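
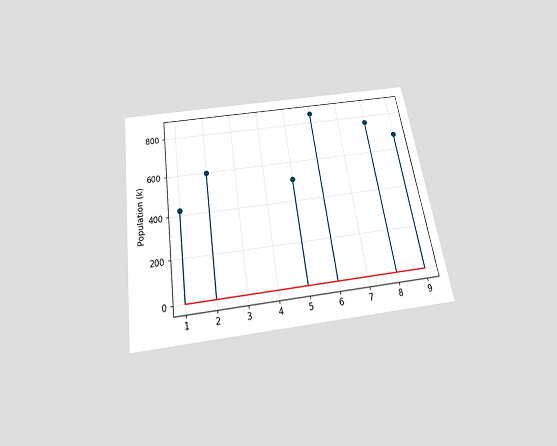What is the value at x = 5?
510k

The chart is tilted about 9° counter-clockwise and viewed slightly from below. The stem at x=5 reaches 510k.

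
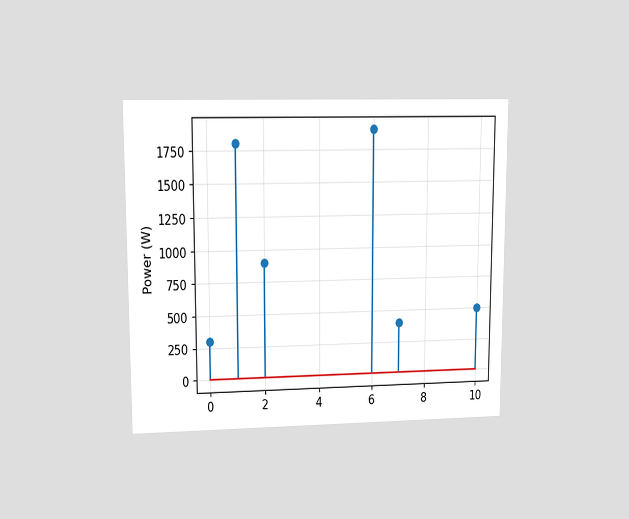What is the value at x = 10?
500W

The chart is viewed at a slight angle. The stem at x=10 reaches 500W.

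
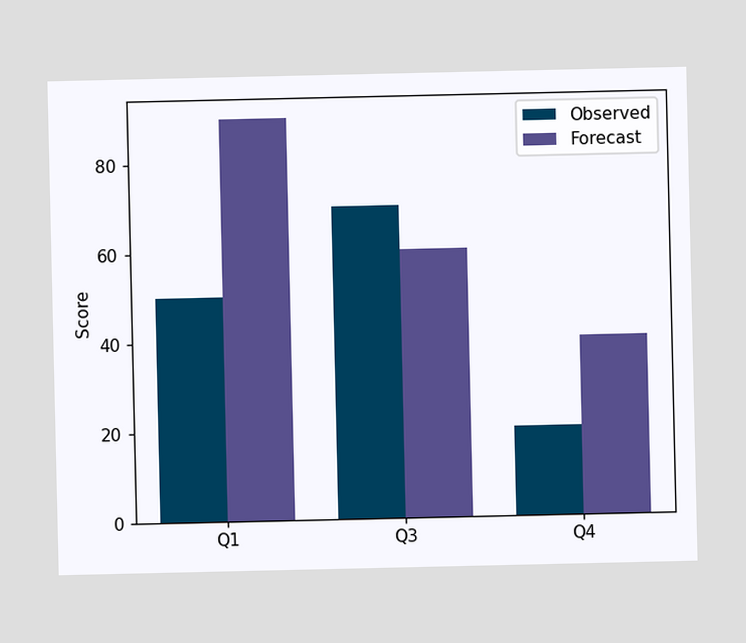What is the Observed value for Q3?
70

The Observed bar at Q3 reaches 70 on the y-axis.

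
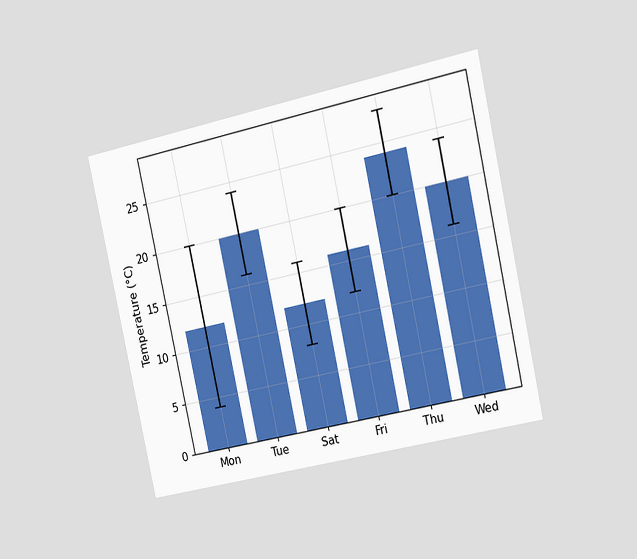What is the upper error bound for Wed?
24°C

The chart is tilted about 12° counter-clockwise and viewed slightly from the right. The Wed bar's upper whisker reaches 24°C.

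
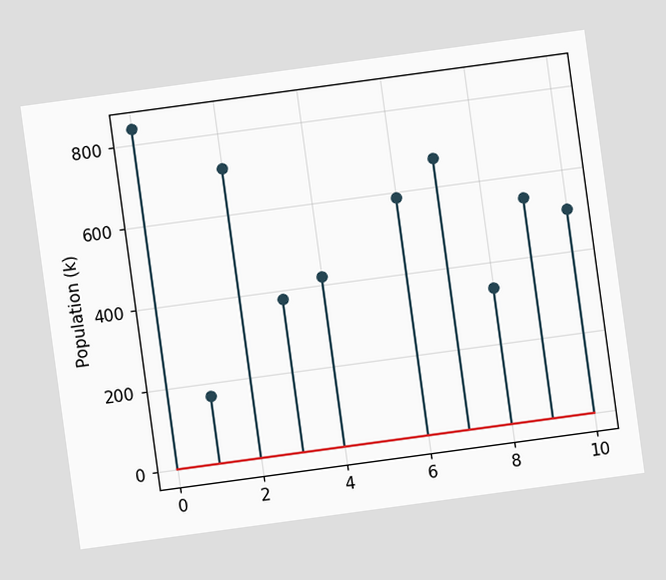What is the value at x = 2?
The chart is tilted about 8° counter-clockwise. The stem at x=2 reaches 714k.

714k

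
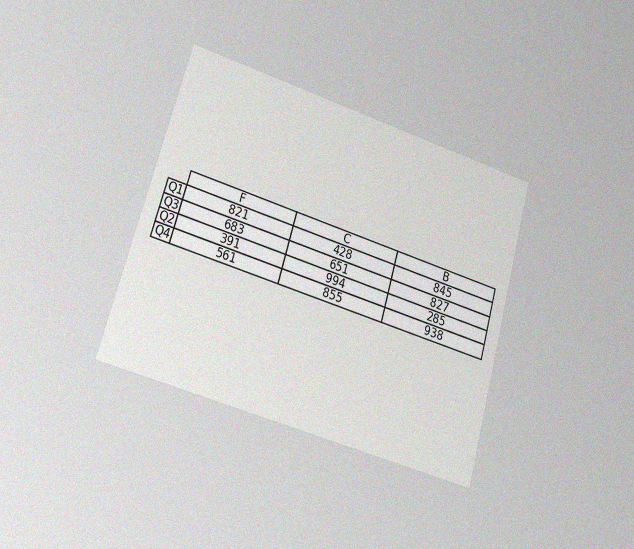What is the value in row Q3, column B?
827

The chart is tilted about 16° clockwise and viewed at a slight angle, with some photo noise. The (Q3, B) cell reads 827.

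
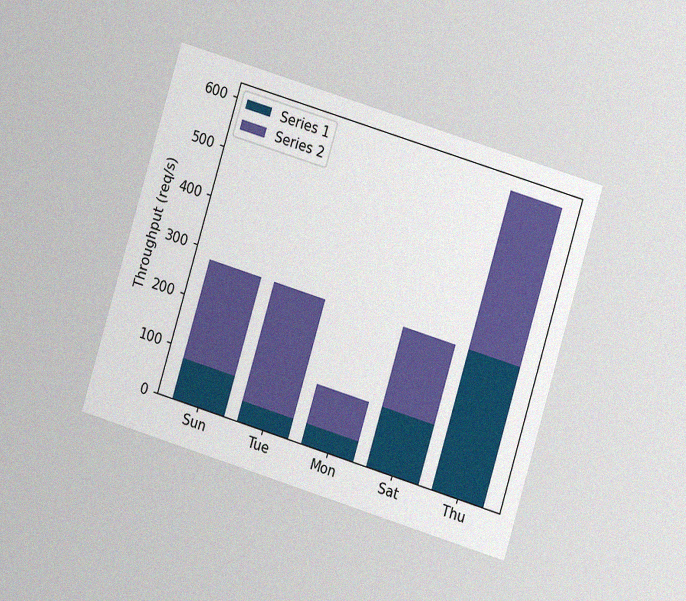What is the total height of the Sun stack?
The chart is tilted about 17° clockwise and viewed at a slight angle, with some photo noise. The Sun stack's top reaches 280req/s on the y-axis.

280req/s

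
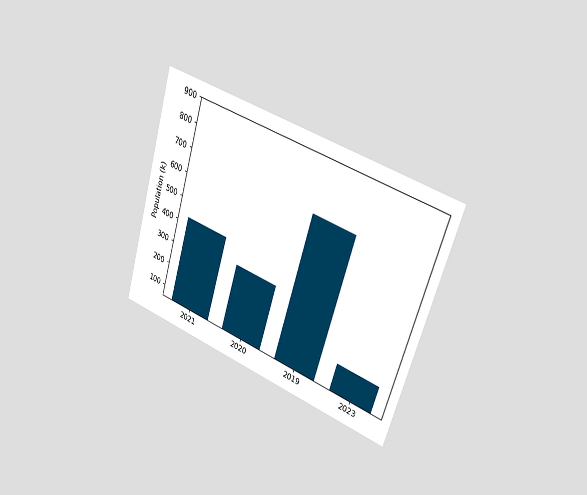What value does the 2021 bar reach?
425k

The chart is tilted about 17° clockwise and viewed slightly from the right. Reading along the chart's y-axis, the 2021 bar reaches 425k.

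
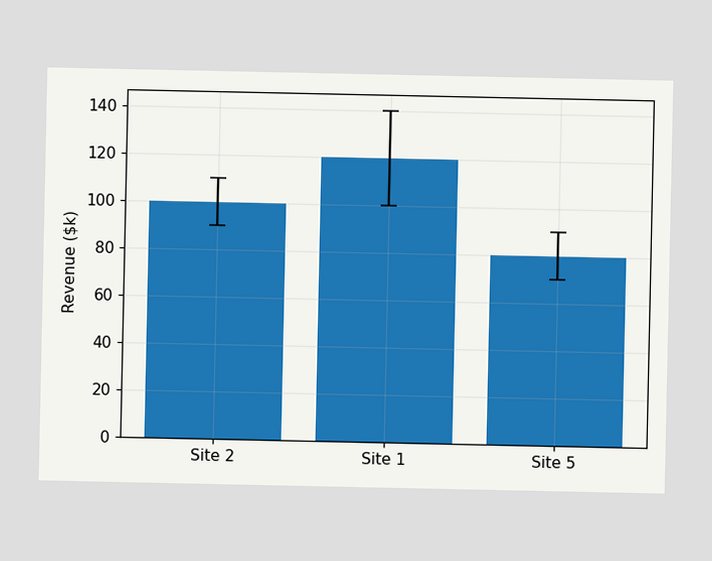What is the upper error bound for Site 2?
The Site 2 bar's upper whisker reaches $110k.

$110k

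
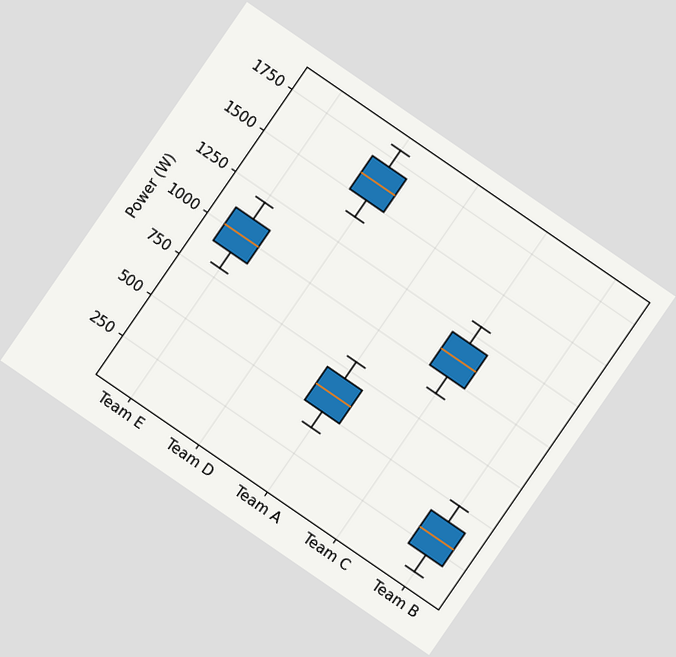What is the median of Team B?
300W

The chart is tilted about 35° clockwise. The median line in the Team B box sits at 300W.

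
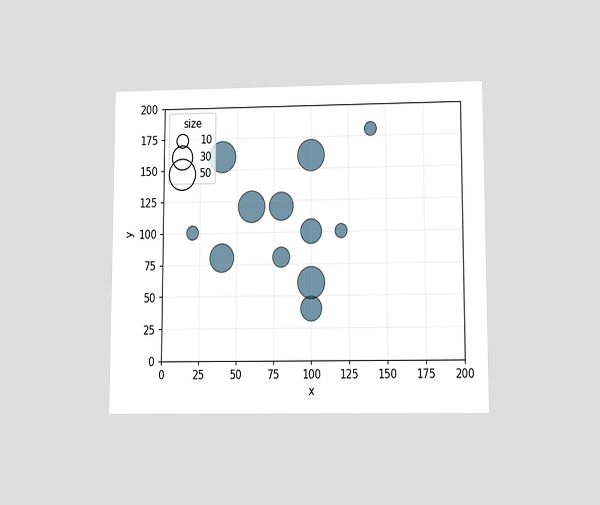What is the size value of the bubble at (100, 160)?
The chart is viewed slightly from below. Matching the bubble at (100, 160) against the size legend gives 50.

50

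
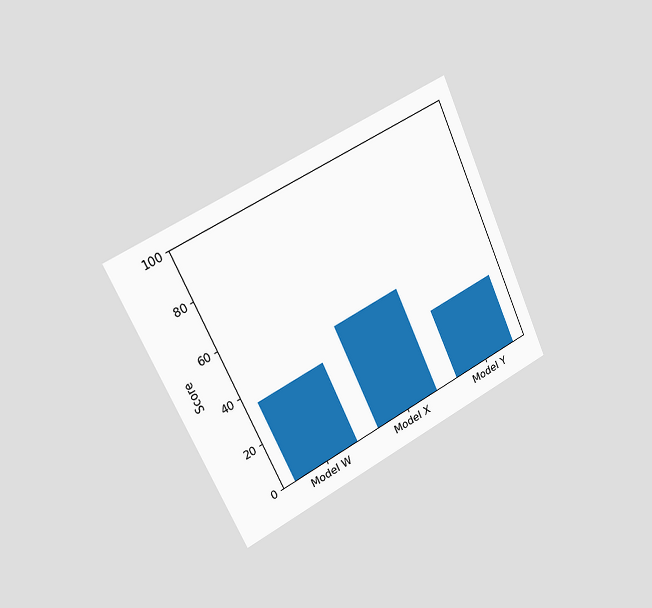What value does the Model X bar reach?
The chart is tilted about 25° counter-clockwise and viewed slightly from the left. Reading along the chart's y-axis, the Model X bar reaches 45.

45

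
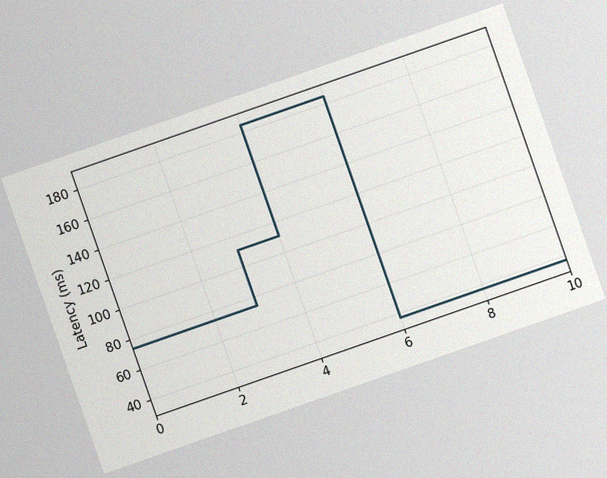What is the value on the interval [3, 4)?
111ms

The chart is tilted about 19° counter-clockwise, with some photo noise. On [3, 4) the step sits at 111ms.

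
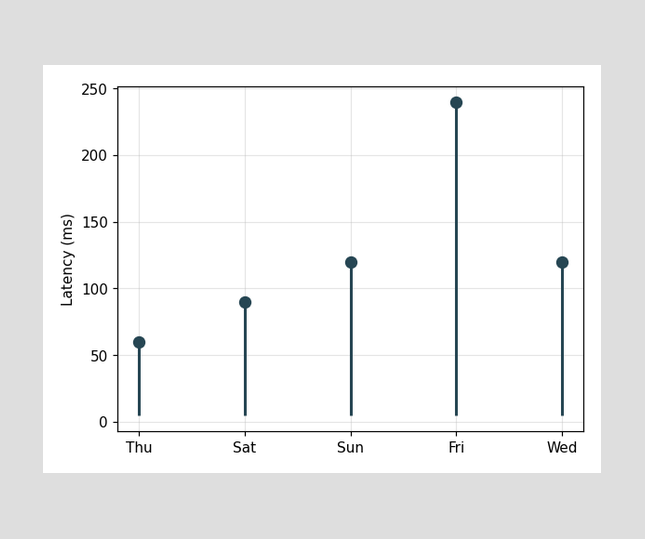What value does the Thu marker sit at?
The Thu marker sits at 60ms.

60ms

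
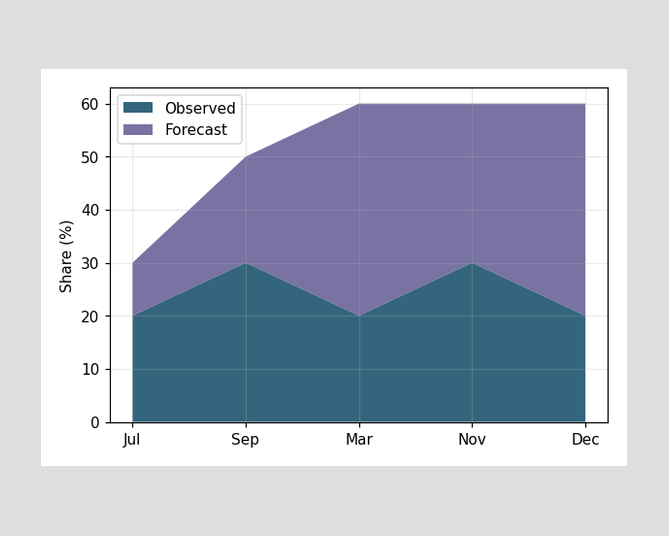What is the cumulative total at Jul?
The stacked total at Jul reaches 30%.

30%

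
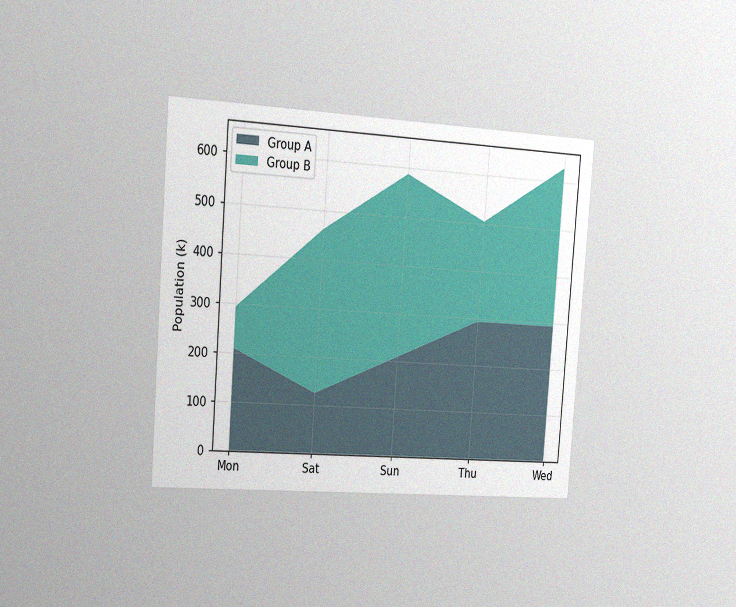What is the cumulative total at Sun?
588k

The chart is tilted about 4° clockwise and viewed slightly from the left, with some photo noise. The stacked total at Sun reaches 588k.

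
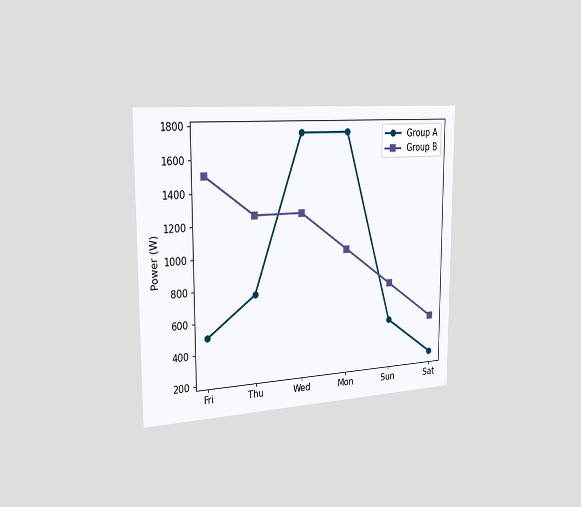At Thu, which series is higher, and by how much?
The chart is viewed slightly from the left. At Thu, Group B sits above the other line by 500W.

Group B, by 500W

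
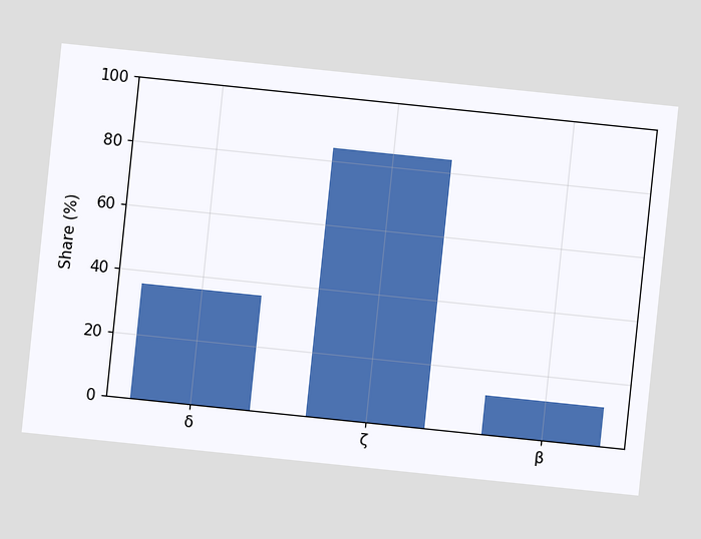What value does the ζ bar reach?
84%

The chart is tilted about 6° clockwise. Reading along the chart's y-axis, the ζ bar reaches 84%.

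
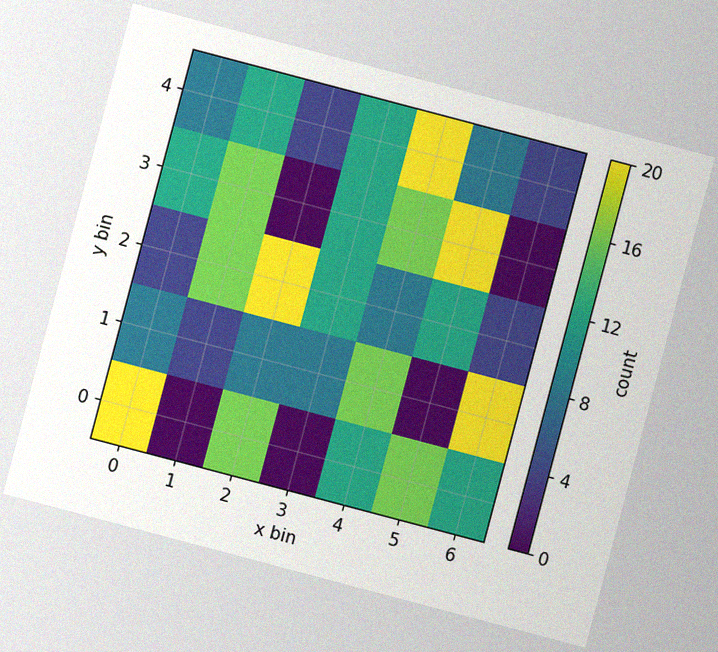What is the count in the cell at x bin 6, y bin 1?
20

The chart is tilted about 15° clockwise, with some photo noise. Matching the cell (6, 1) against the colorbar gives 20.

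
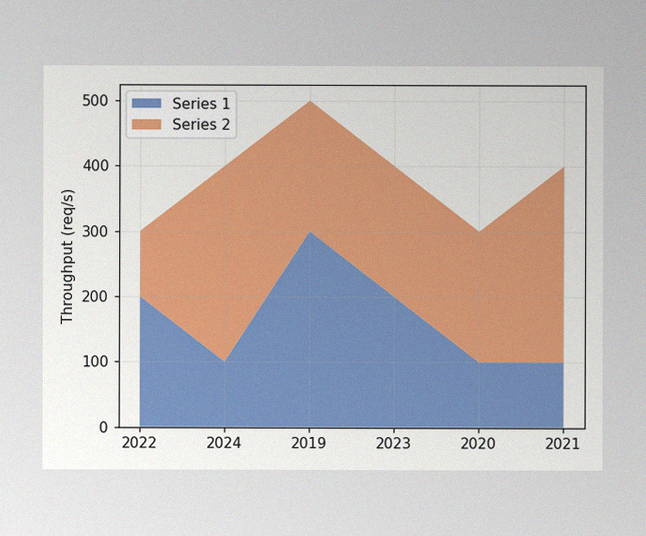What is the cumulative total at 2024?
The image has some photo noise and uneven lighting. The stacked total at 2024 reaches 400req/s.

400req/s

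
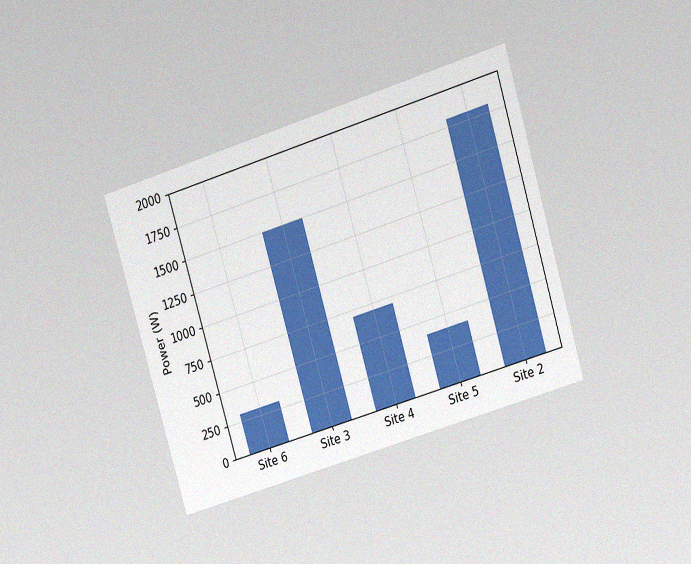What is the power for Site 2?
1800W

The chart is tilted about 17° counter-clockwise and viewed at a slight angle, with some photo noise. Reading along the chart's y-axis, the Site 2 bar reaches 1800W.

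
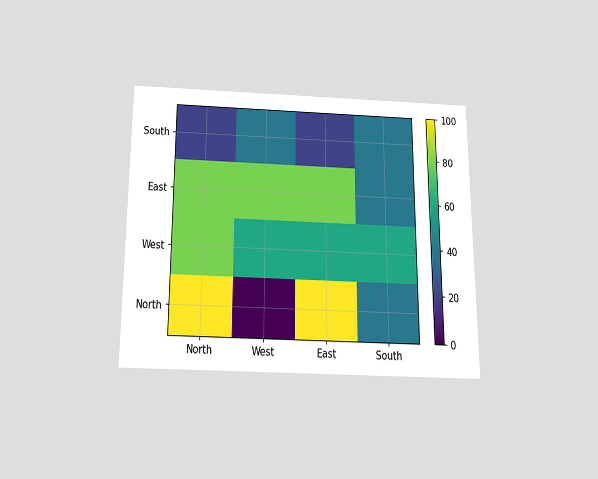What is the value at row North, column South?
40

The chart is viewed slightly from below. Matching cell (North, South) against the colorbar gives 40.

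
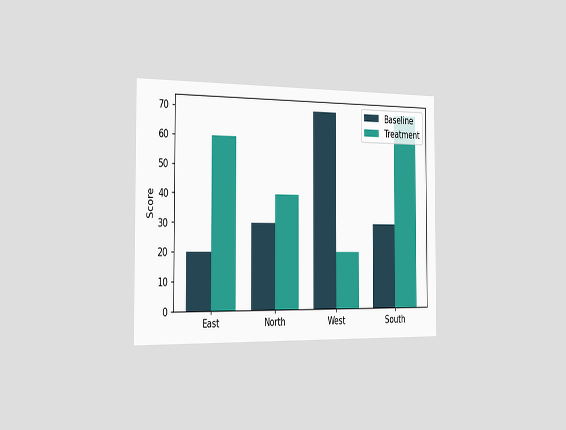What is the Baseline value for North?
30

The chart is viewed slightly from the left. The Baseline bar at North reaches 30 on the y-axis.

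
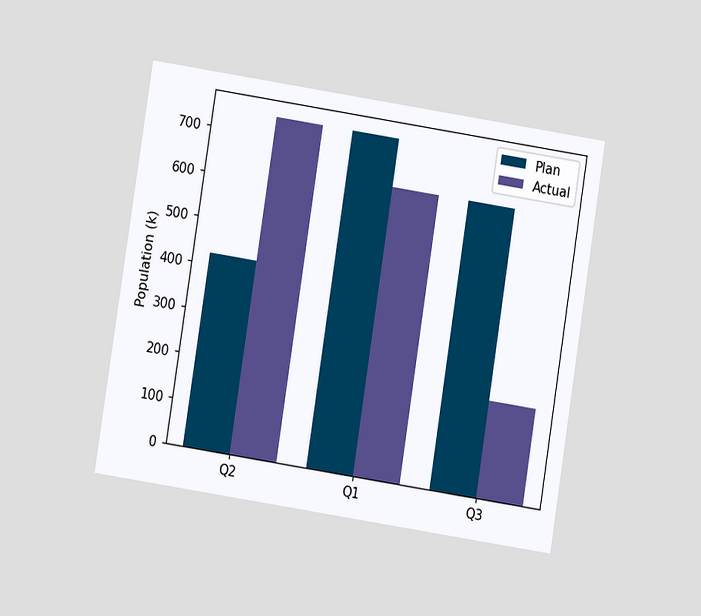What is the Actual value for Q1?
636k

The chart is tilted about 9° clockwise and viewed at a slight angle. The Actual bar at Q1 reaches 636k on the y-axis.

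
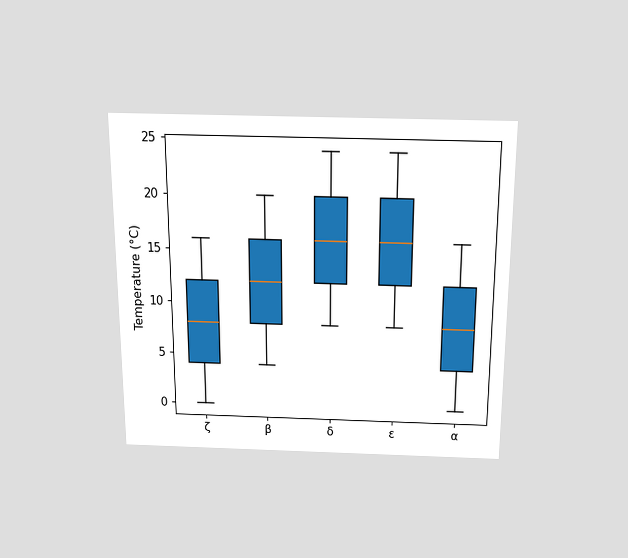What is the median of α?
8°C

The chart is viewed slightly from above. The median line in the α box sits at 8°C.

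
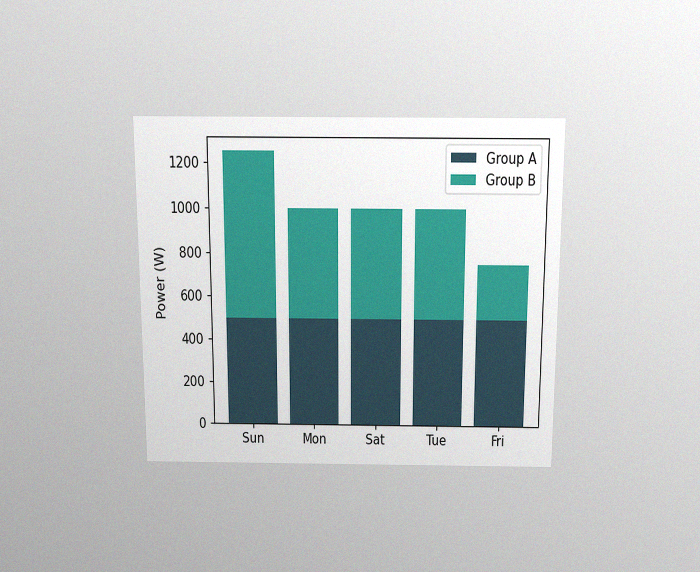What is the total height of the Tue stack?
1000W

The chart is viewed slightly from above, with some photo noise. The Tue stack's top reaches 1000W on the y-axis.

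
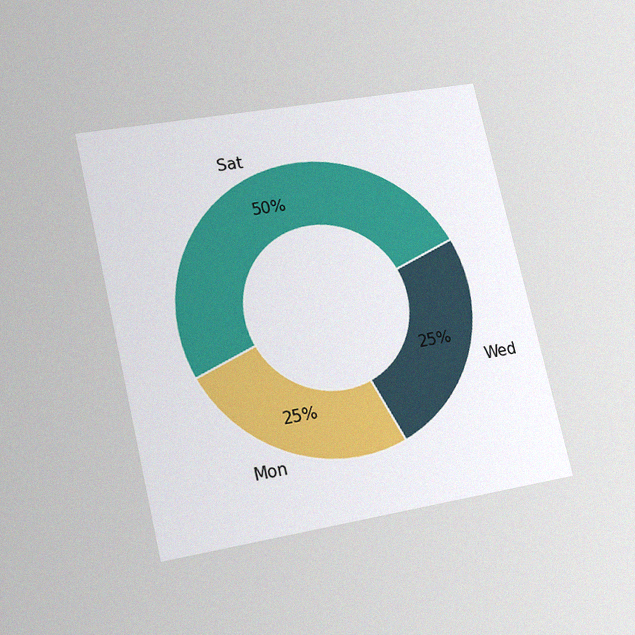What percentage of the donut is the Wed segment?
The chart is tilted about 13° counter-clockwise and viewed at a slight angle, with some photo noise. The Wed segment takes up 25% of the ring.

25%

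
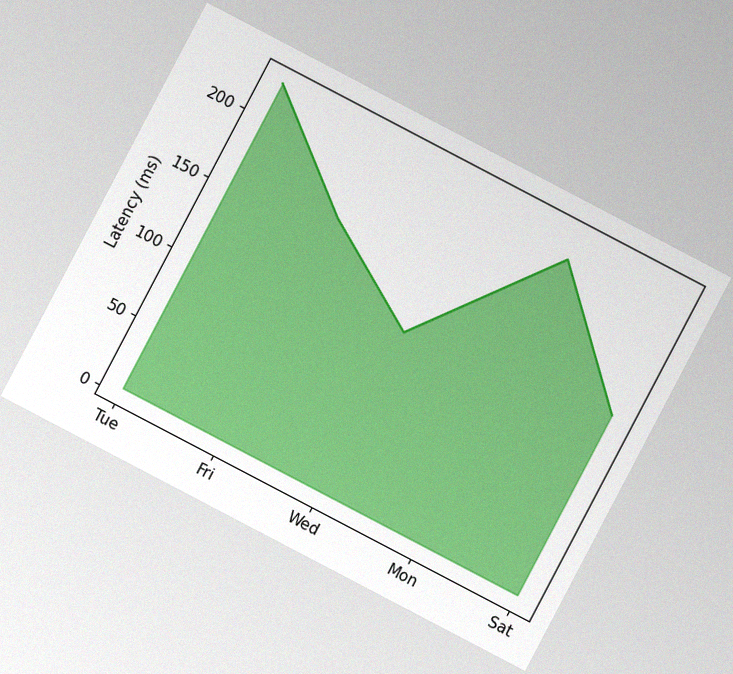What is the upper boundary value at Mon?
210ms

The chart is tilted about 28° clockwise, with some photo noise. At Mon the upper boundary is at 210ms.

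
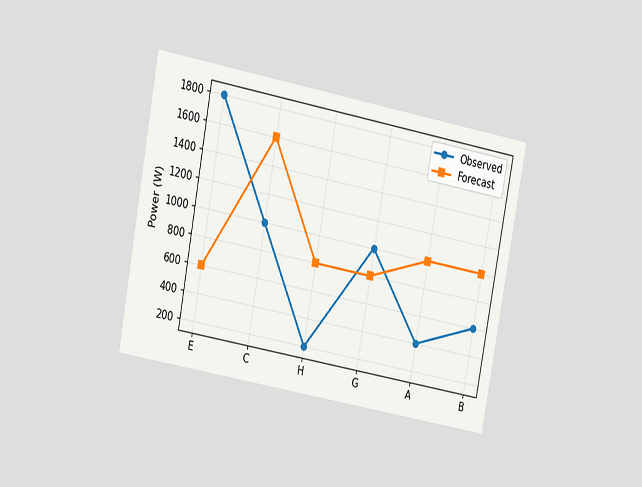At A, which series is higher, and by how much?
Forecast, by 600W

The chart is tilted about 11° clockwise and viewed at a slight angle. At A, Forecast sits above the other line by 600W.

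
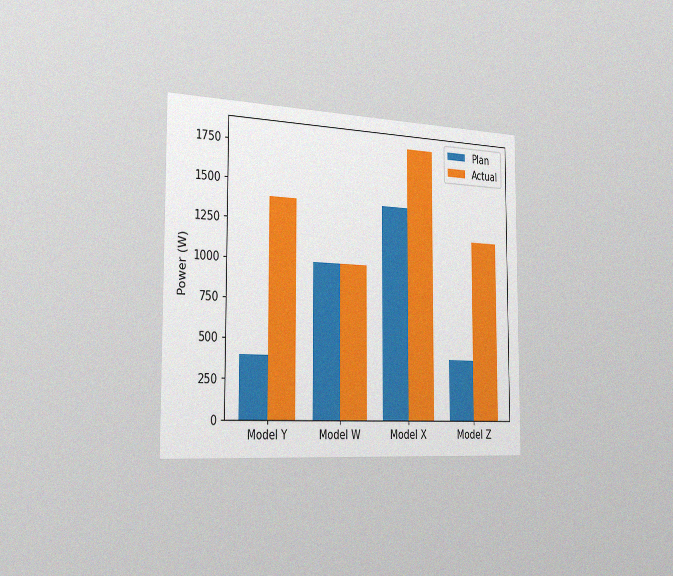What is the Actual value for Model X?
1800W

The chart is viewed slightly from the left, with some photo noise. The Actual bar at Model X reaches 1800W on the y-axis.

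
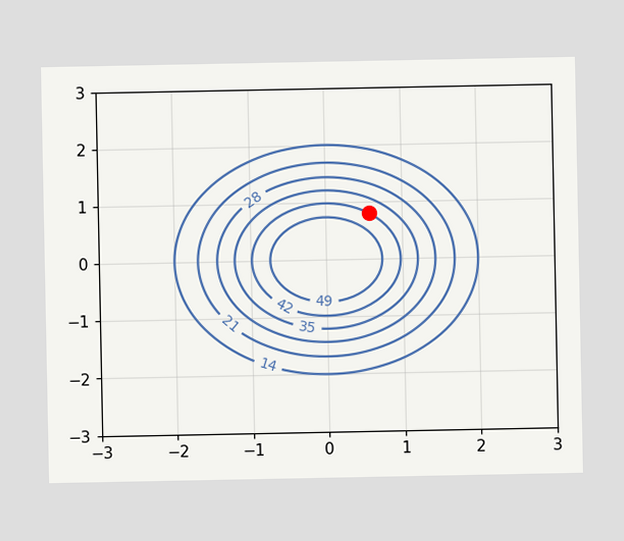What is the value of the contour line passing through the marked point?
The marked point sits on the contour labelled 42.

42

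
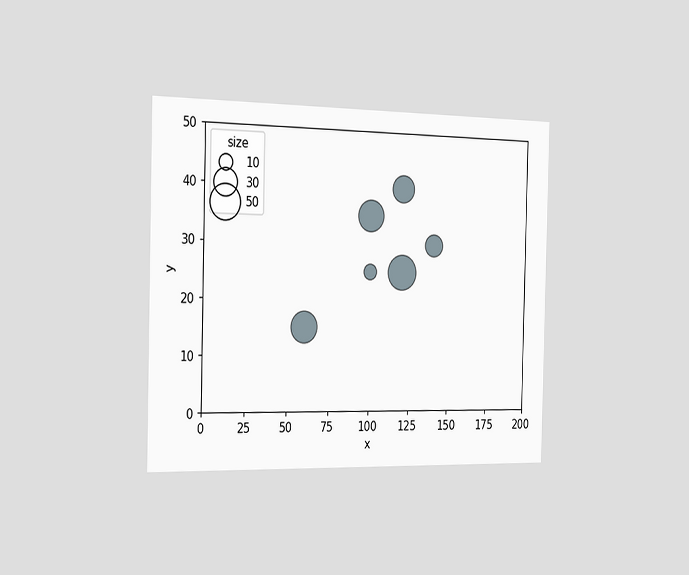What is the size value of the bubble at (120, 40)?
30

The chart is viewed slightly from the left. Matching the bubble at (120, 40) against the size legend gives 30.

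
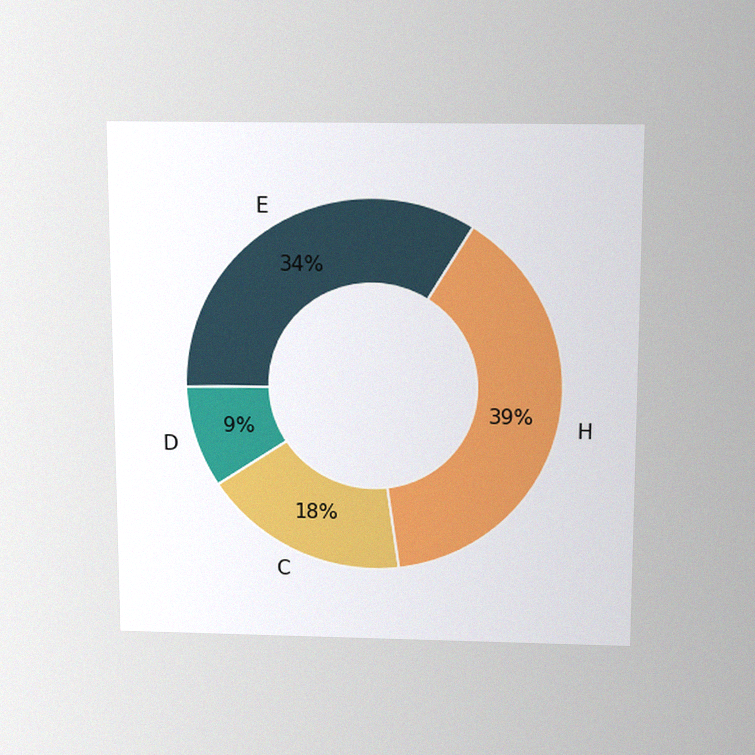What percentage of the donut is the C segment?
18%

The chart is viewed slightly from above, with some photo noise. The C segment takes up 18% of the ring.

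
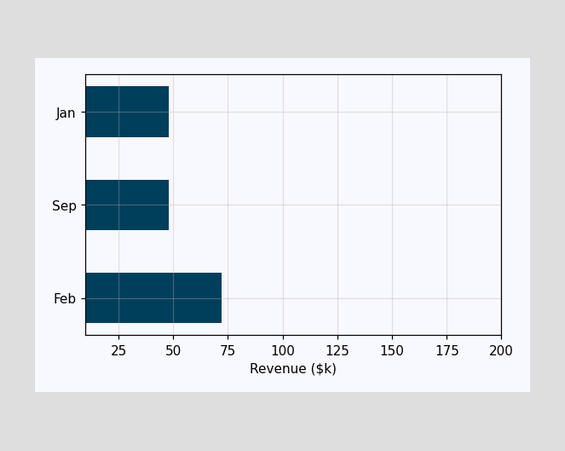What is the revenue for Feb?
Reading along the chart's x-axis, the Feb bar reaches $72k.

$72k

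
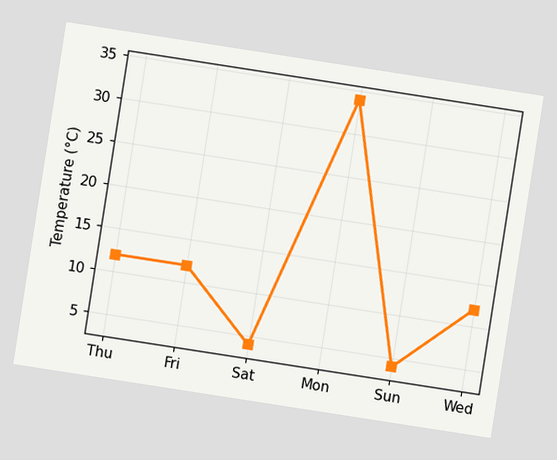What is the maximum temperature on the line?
The chart is tilted about 9° clockwise. The highest point is at Mon, and reading across to the y-axis gives 34°C.

34°C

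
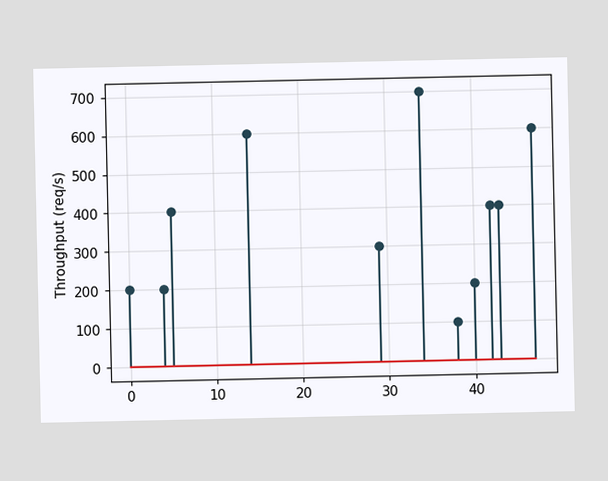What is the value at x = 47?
600req/s

The stem at x=47 reaches 600req/s.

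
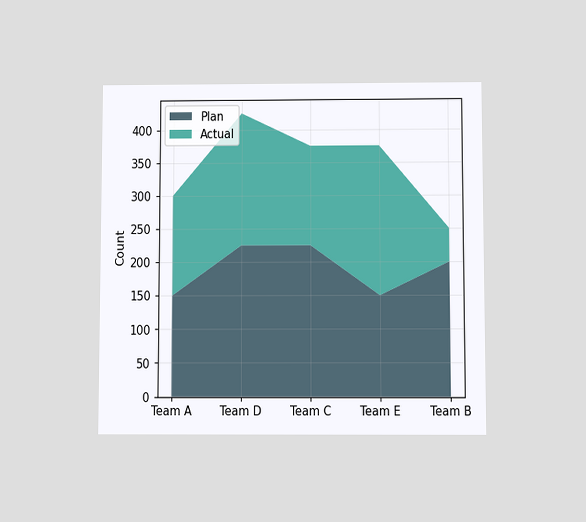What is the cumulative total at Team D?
425

The chart is viewed slightly from below. The stacked total at Team D reaches 425.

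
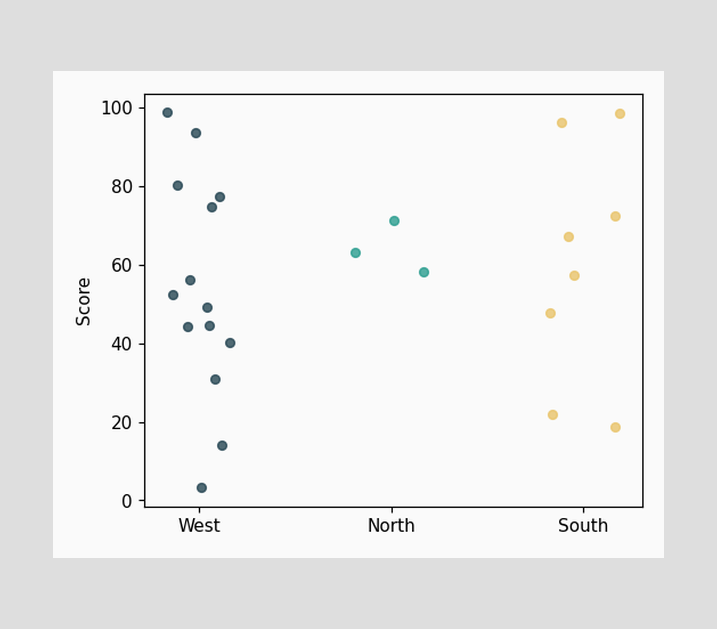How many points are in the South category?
8

Counting the markers in the South column gives 8.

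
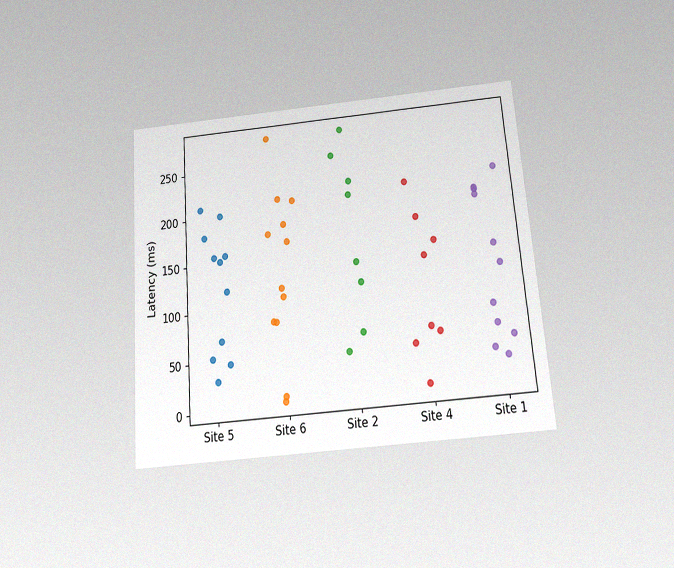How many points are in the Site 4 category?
The chart is tilted about 4° counter-clockwise and viewed slightly from below, with some photo noise. Counting the markers in the Site 4 column gives 8.

8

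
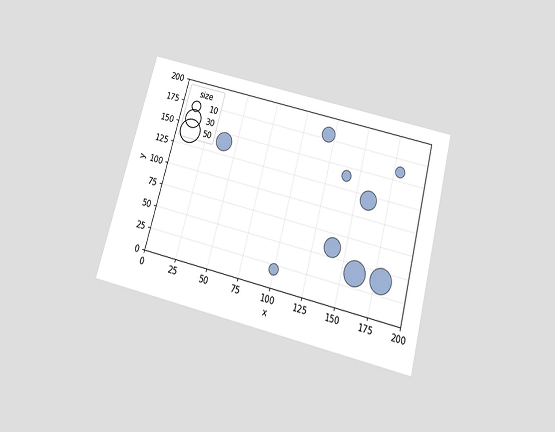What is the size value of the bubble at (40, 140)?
30

The chart is tilted about 15° clockwise and viewed slightly from below. Matching the bubble at (40, 140) against the size legend gives 30.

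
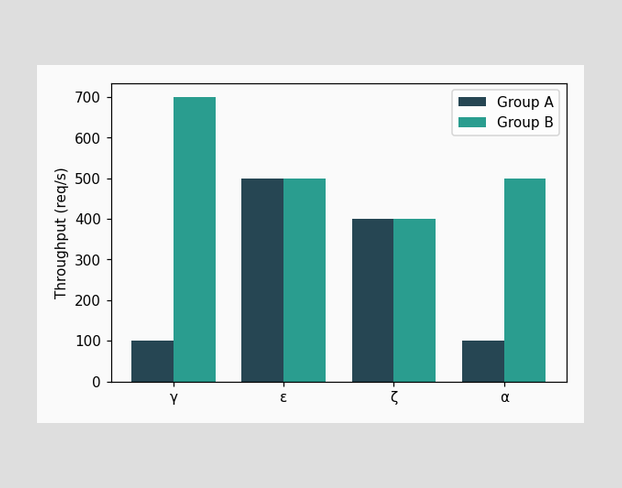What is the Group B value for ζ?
400req/s

The Group B bar at ζ reaches 400req/s on the y-axis.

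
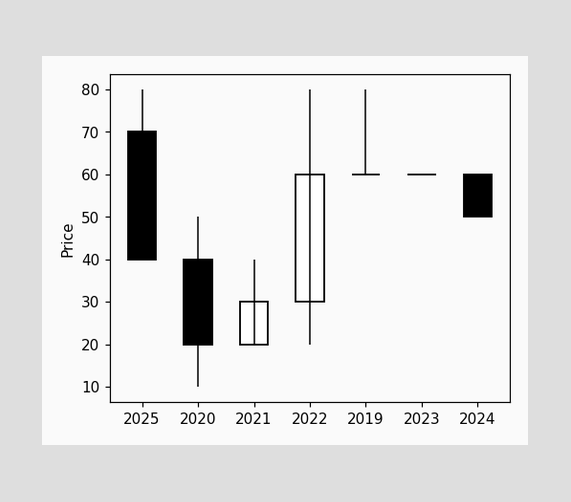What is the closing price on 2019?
The 2019 candle closes at 60.

60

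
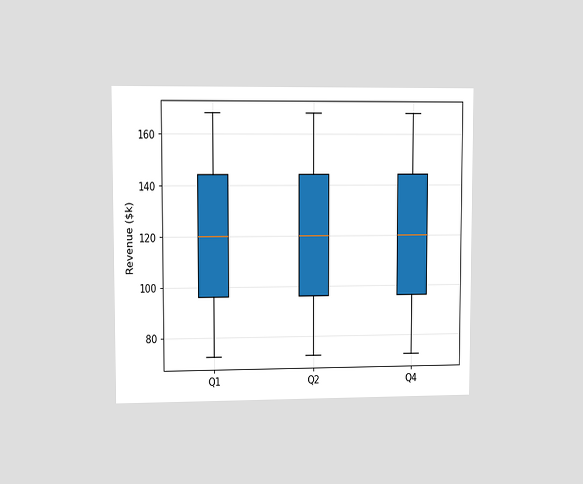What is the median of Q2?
$120k

The chart is viewed at a slight angle. The median line in the Q2 box sits at $120k.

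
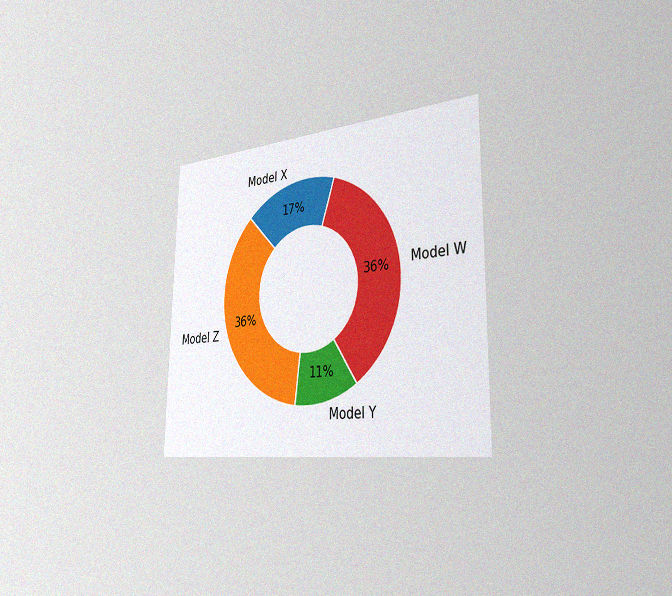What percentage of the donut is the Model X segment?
The chart is viewed slightly from the right, with some photo noise. The Model X segment takes up 17% of the ring.

17%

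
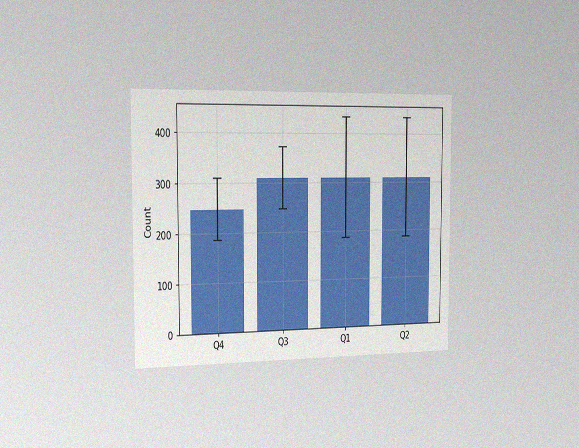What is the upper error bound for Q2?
The chart is viewed slightly from the left, with some photo noise. The Q2 bar's upper whisker reaches 434.

434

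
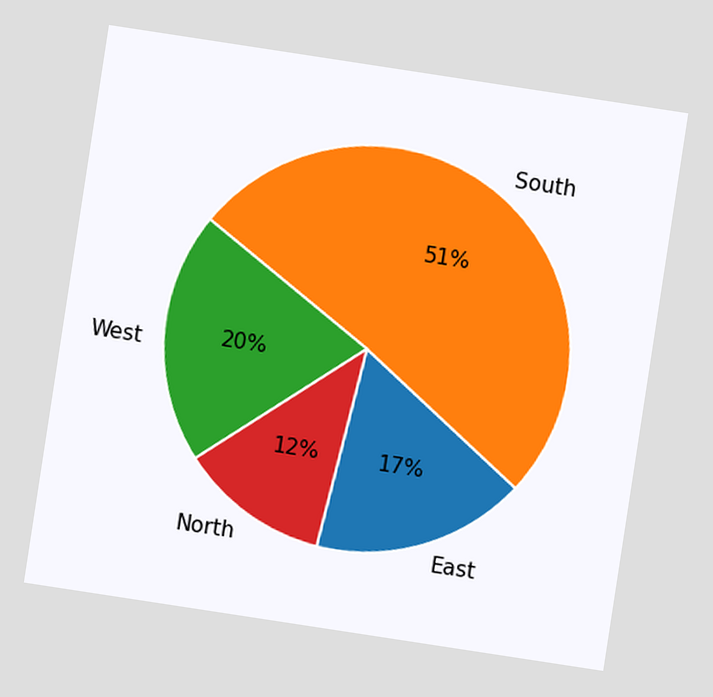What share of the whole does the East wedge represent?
The chart is tilted about 9° clockwise. The East slice takes up 17% of the pie.

17%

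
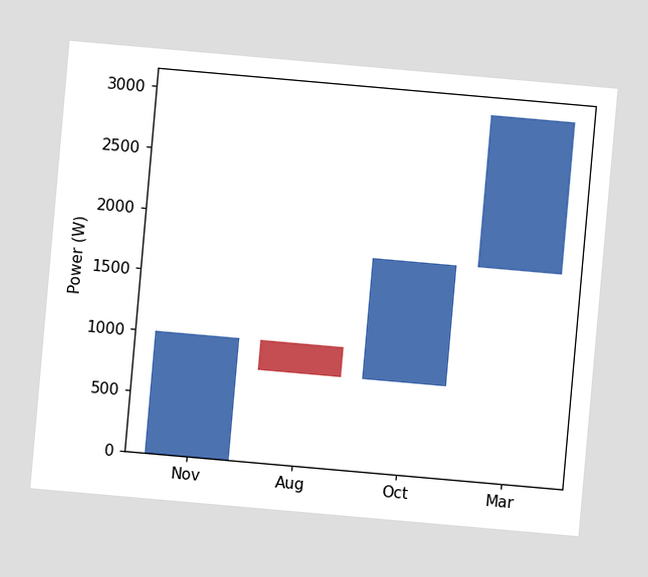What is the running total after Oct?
1750W

The chart is tilted about 5° clockwise. After Oct the running total reaches 1750W.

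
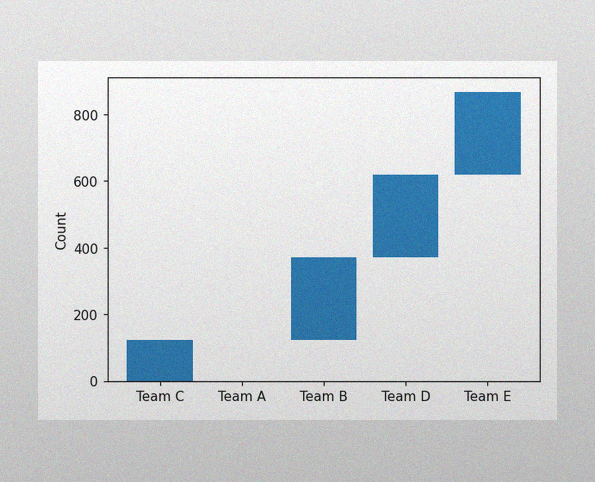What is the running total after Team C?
124

The image has some photo noise and uneven lighting. After Team C the running total reaches 124.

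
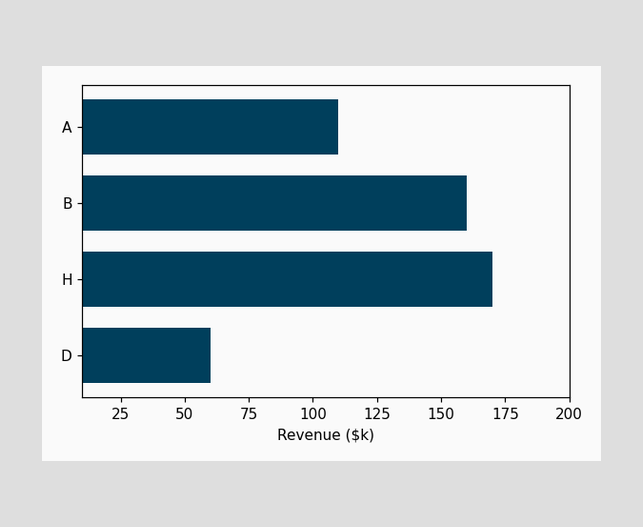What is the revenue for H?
Reading along the chart's x-axis, the H bar reaches $170k.

$170k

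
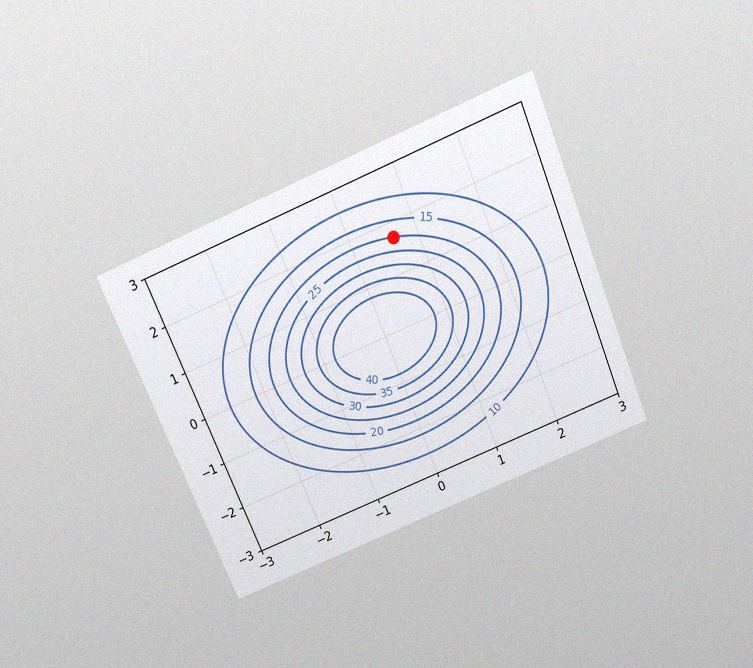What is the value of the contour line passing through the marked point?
20

The chart is tilted about 23° counter-clockwise and viewed slightly from above, with some photo noise. The marked point sits on the contour labelled 20.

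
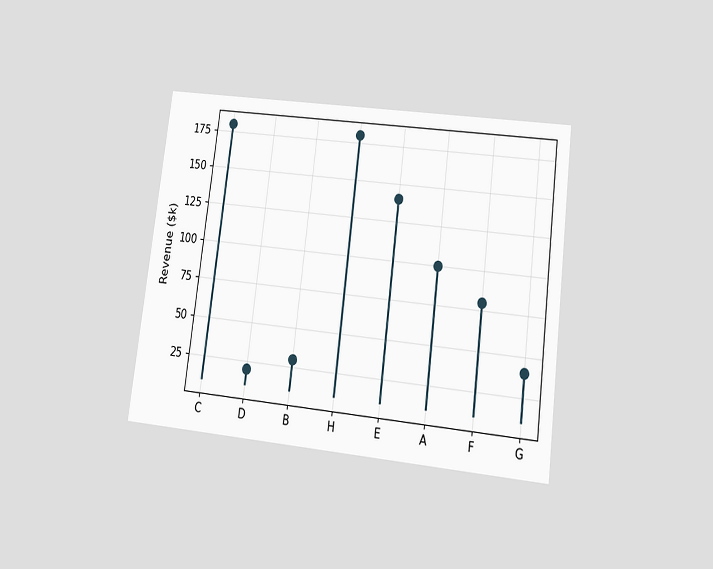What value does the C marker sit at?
$180k

The chart is tilted about 7° clockwise and viewed slightly from below. The C marker sits at $180k.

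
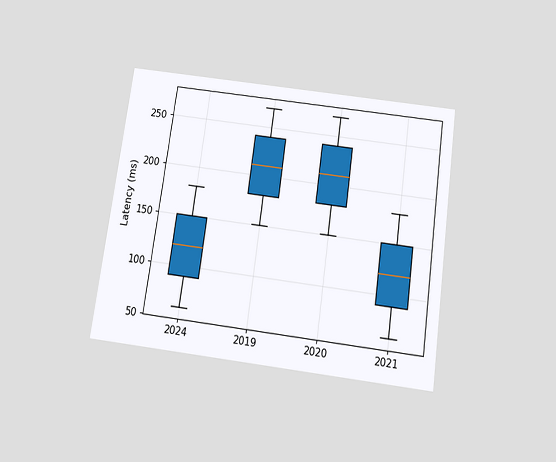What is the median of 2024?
The chart is tilted about 8° clockwise and viewed slightly from below. The median line in the 2024 box sits at 120ms.

120ms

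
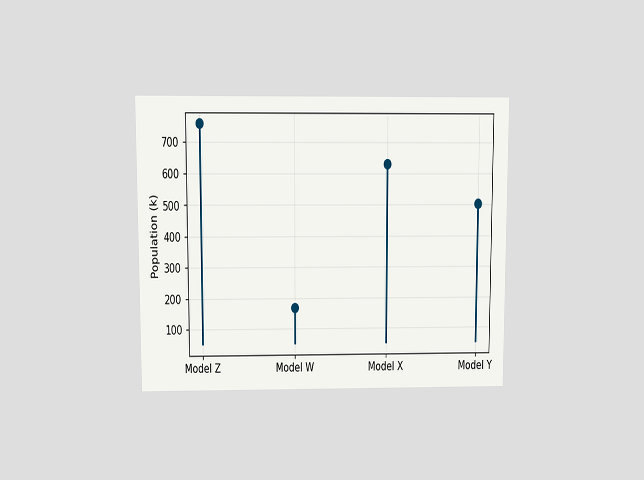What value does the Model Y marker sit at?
504k

The chart is viewed at a slight angle. The Model Y marker sits at 504k.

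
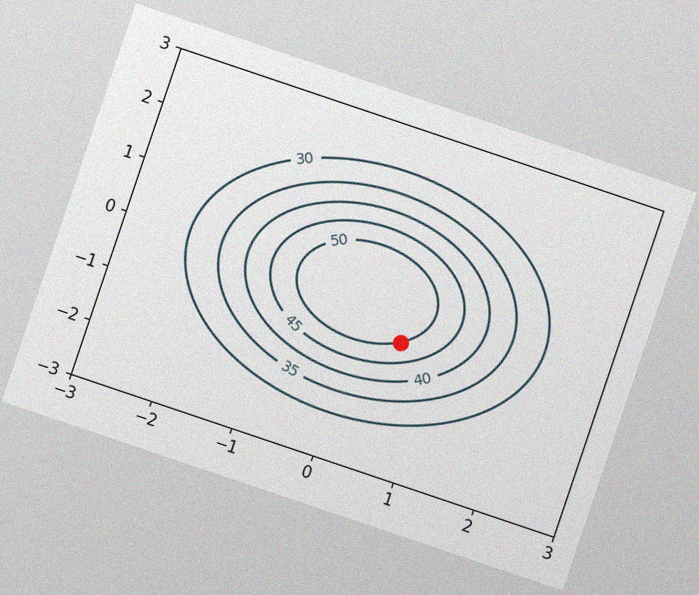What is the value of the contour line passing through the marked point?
50

The chart is tilted about 19° clockwise, with some photo noise. The marked point sits on the contour labelled 50.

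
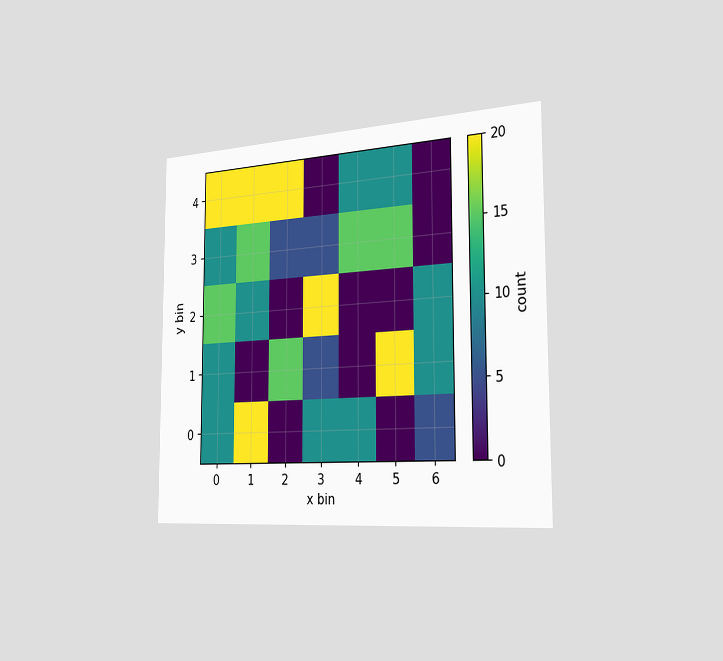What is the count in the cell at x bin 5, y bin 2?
The chart is viewed slightly from the right. Matching the cell (5, 2) against the colorbar gives 0.

0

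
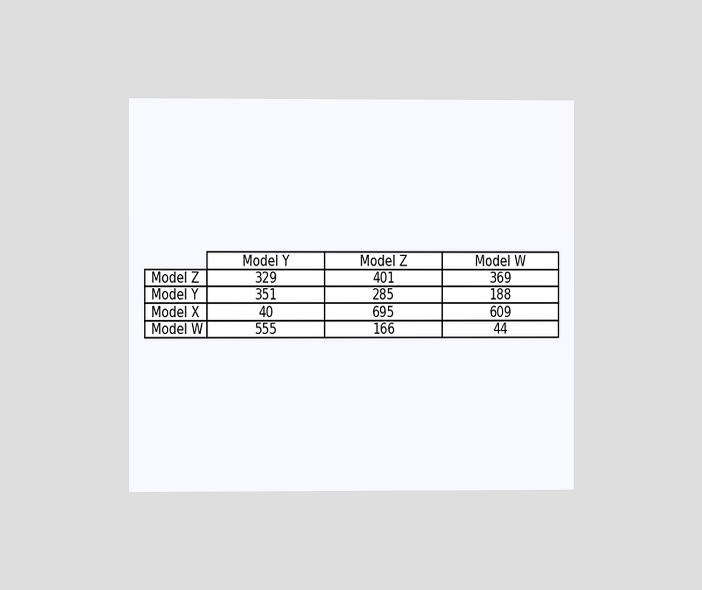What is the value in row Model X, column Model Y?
The chart is viewed at a slight angle. The (Model X, Model Y) cell reads 40.

40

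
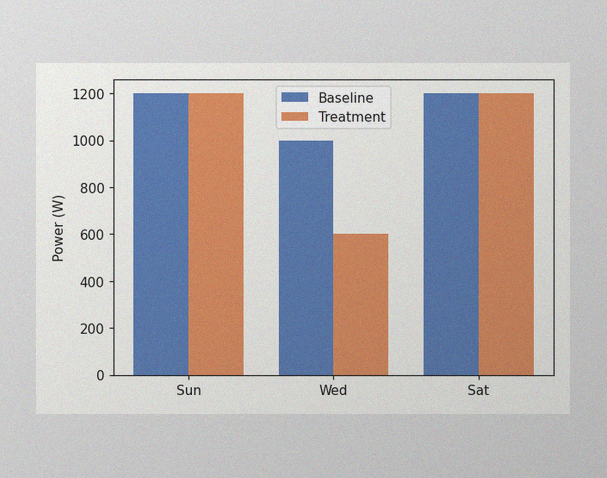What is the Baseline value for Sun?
The image has some photo noise and uneven lighting. The Baseline bar at Sun reaches 1200W on the y-axis.

1200W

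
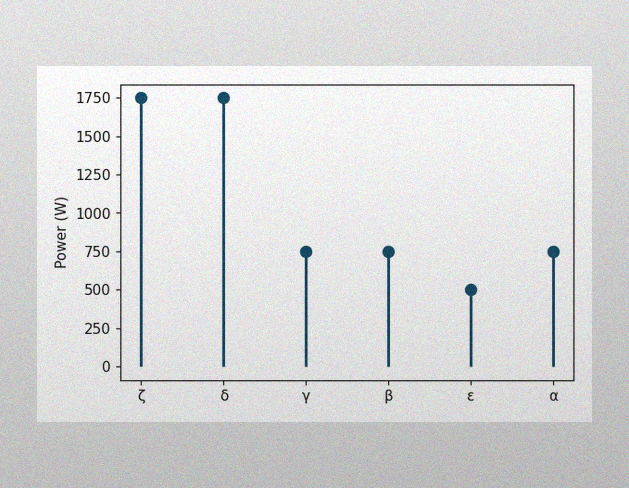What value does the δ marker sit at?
1750W

The image has some photo noise and uneven lighting. The δ marker sits at 1750W.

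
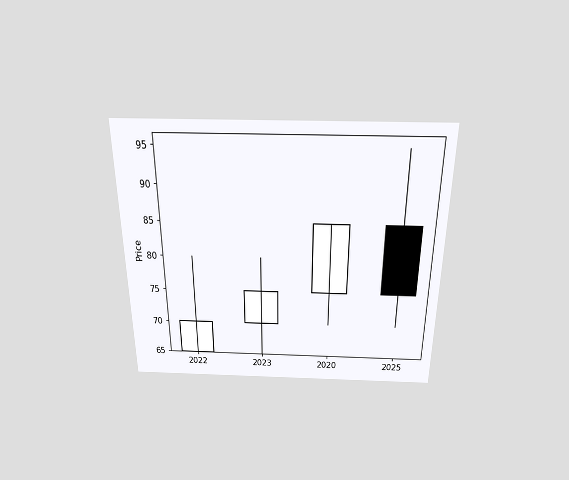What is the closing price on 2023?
The chart is viewed slightly from above. The 2023 candle closes at 75.

75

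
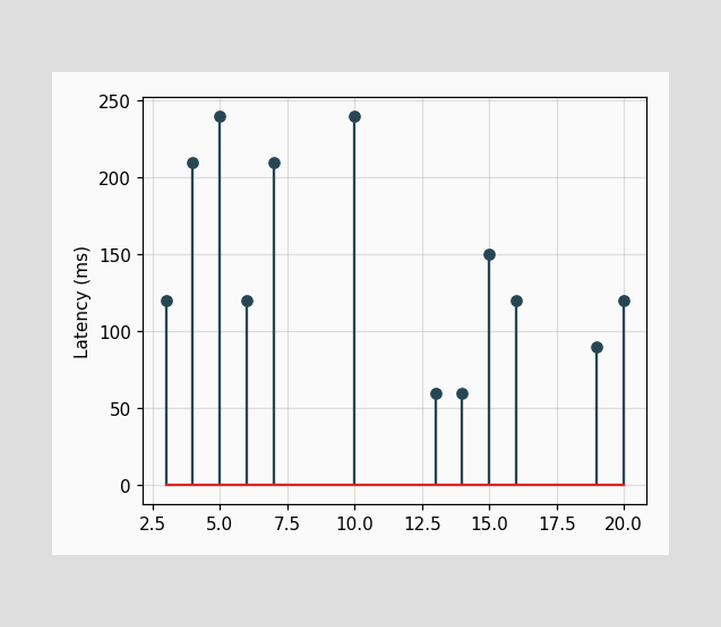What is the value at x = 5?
240ms

The stem at x=5 reaches 240ms.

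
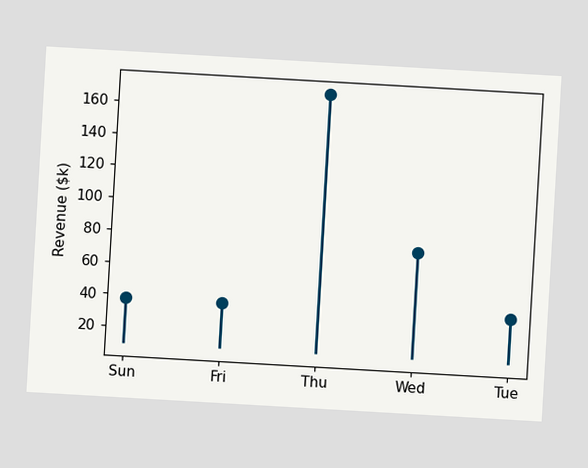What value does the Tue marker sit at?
The chart is tilted about 3° clockwise. The Tue marker sits at $38k.

$38k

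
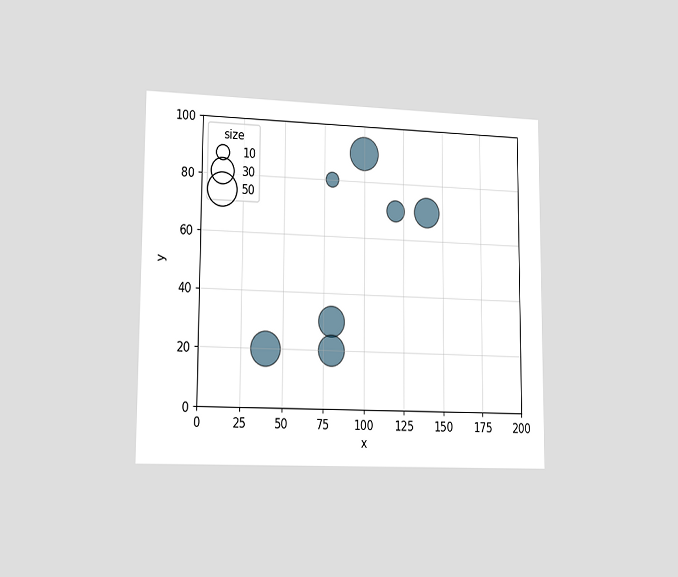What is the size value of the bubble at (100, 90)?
50

The chart is viewed slightly from the left. Matching the bubble at (100, 90) against the size legend gives 50.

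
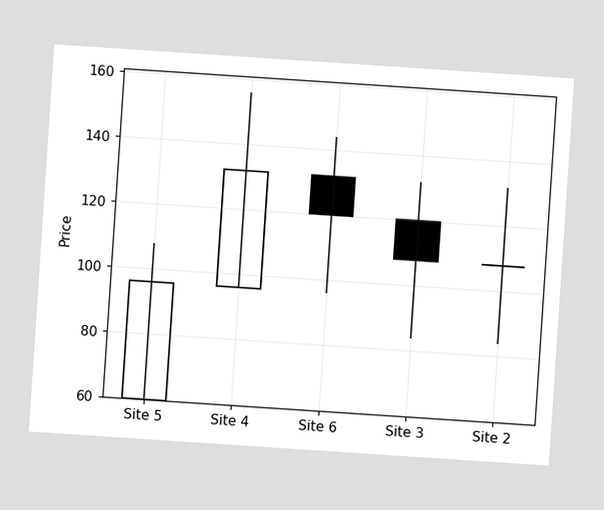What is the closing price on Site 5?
96

The chart is tilted about 4° clockwise. The Site 5 candle closes at 96.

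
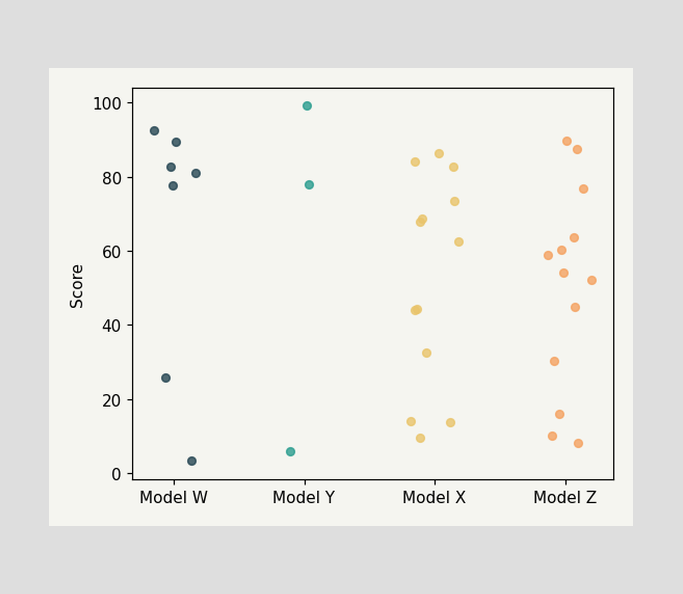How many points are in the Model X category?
Counting the markers in the Model X column gives 13.

13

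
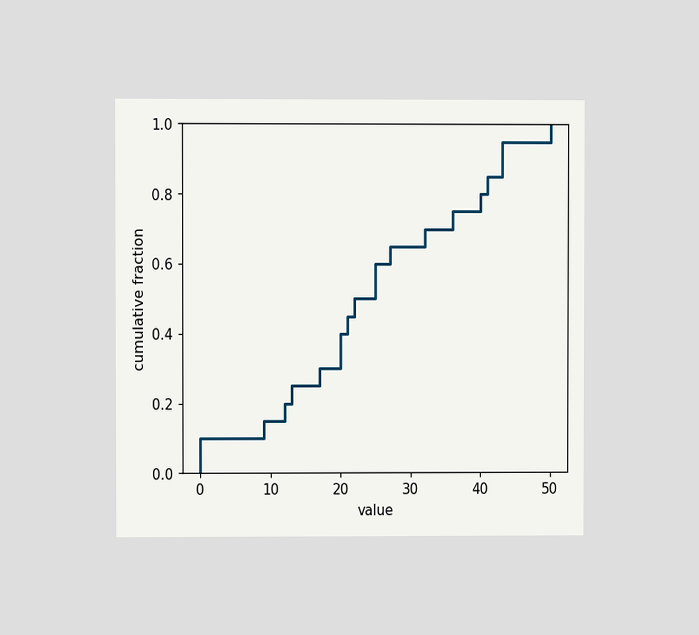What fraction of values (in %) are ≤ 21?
45%

The chart is viewed at a slight angle. At x=21 the ECDF step is at 45%.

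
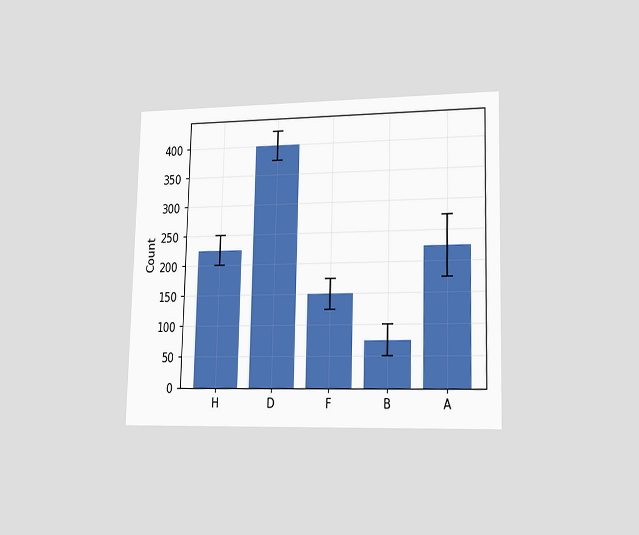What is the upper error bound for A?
275

The chart is viewed slightly from the right. The A bar's upper whisker reaches 275.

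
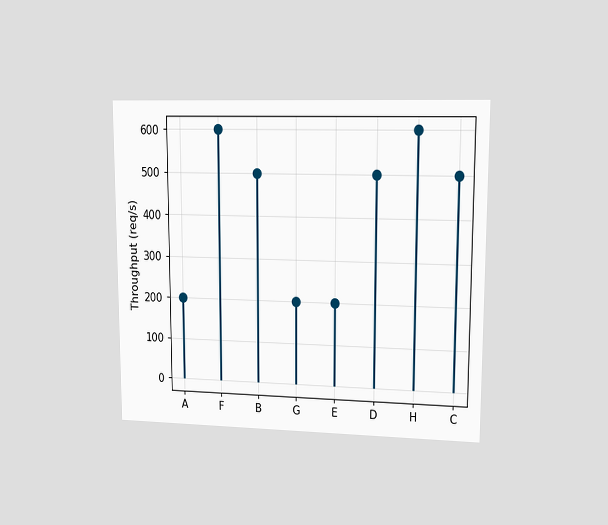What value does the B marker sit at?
The chart is viewed at a slight angle. The B marker sits at 500req/s.

500req/s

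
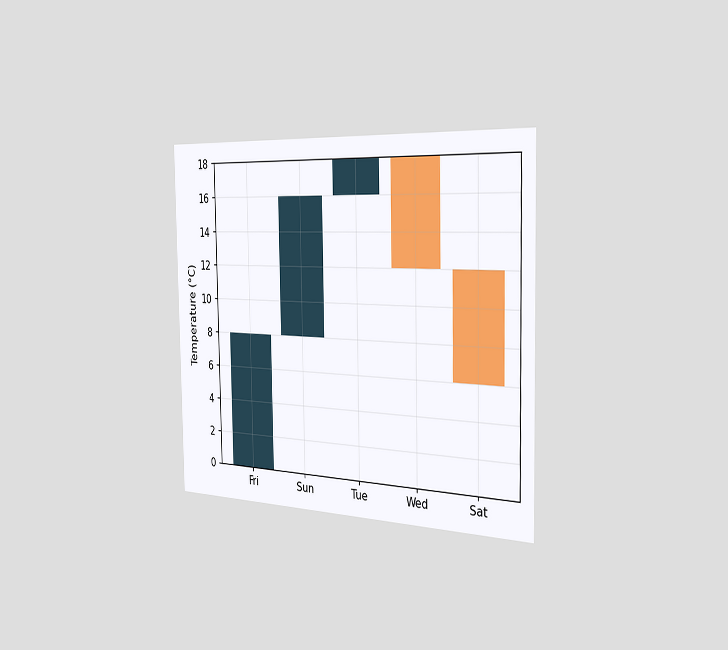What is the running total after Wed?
The chart is viewed slightly from the right. After Wed the running total reaches 12°C.

12°C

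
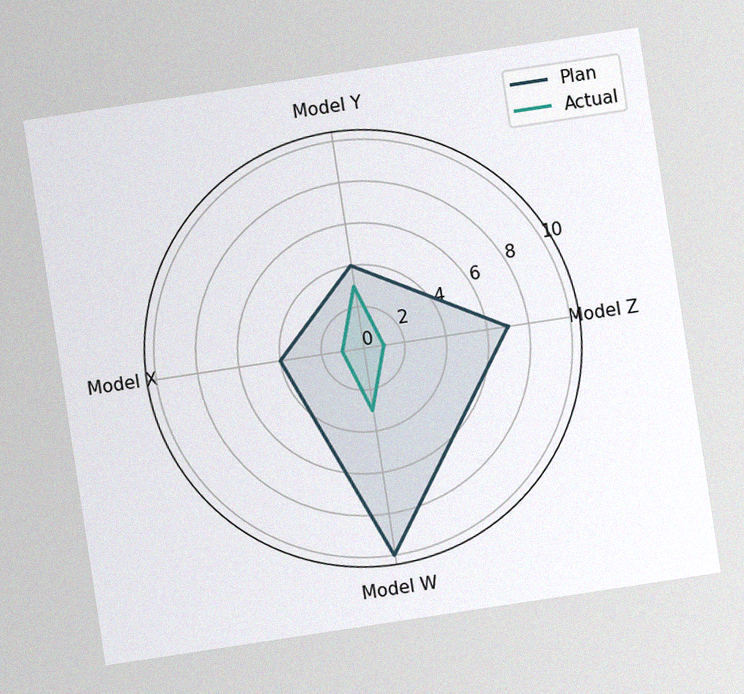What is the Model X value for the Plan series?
The chart is tilted about 9° counter-clockwise, with some photo noise. On the Model X axis, Plan reaches 4.

4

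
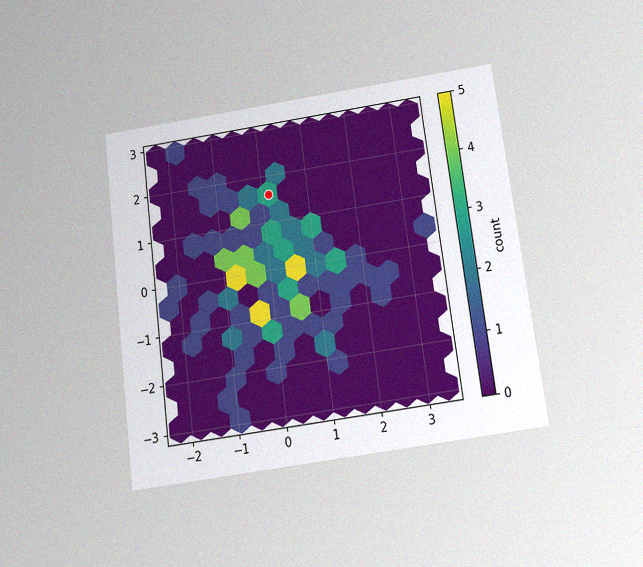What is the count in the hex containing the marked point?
The chart is tilted about 7° counter-clockwise and viewed slightly from below, with some photo noise. The marked hex reads 3 on the colorbar.

3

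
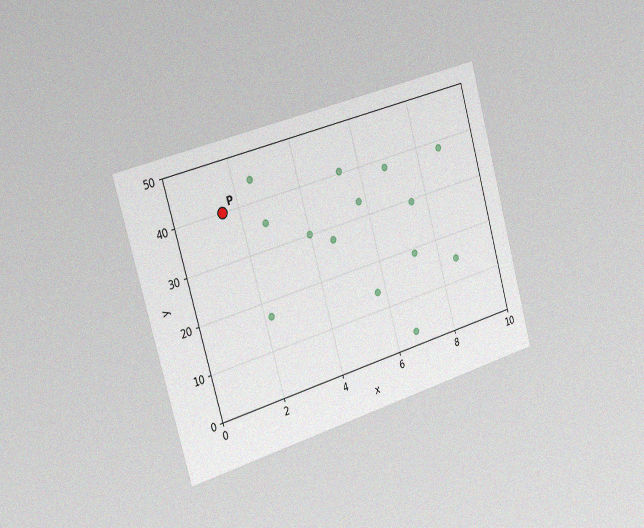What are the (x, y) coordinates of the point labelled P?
The chart is tilted about 16° counter-clockwise and viewed slightly from the left, with some photo noise. Following the gridlines from P to each axis, P sits at (1.5, 40).

(1.5, 40)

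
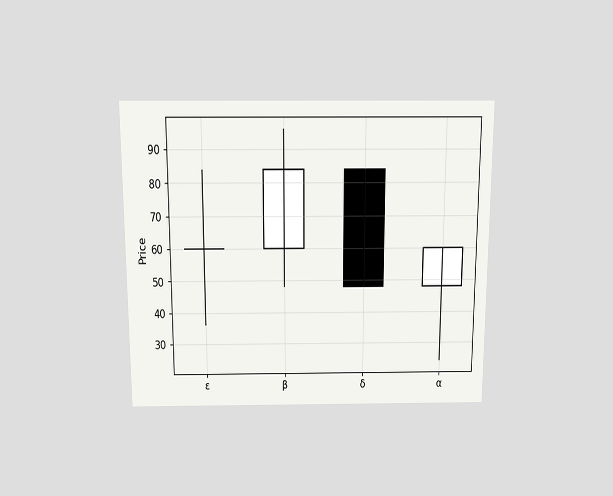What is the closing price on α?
60

The chart is viewed slightly from above. The α candle closes at 60.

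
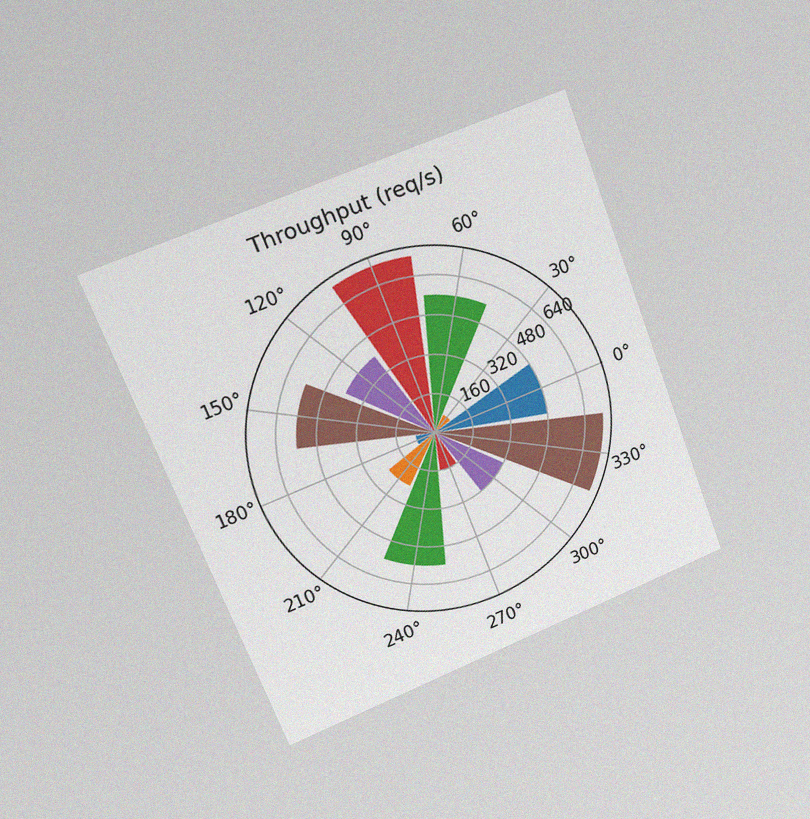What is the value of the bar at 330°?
720req/s

The chart is tilted about 21° counter-clockwise and viewed at a slight angle, with some photo noise. The bar at 330° reaches 720req/s on the radial axis.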